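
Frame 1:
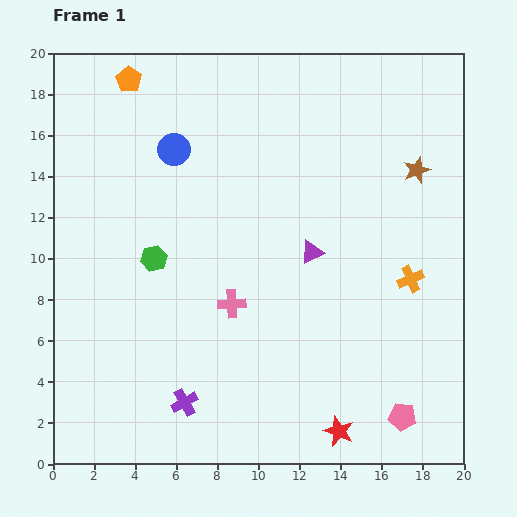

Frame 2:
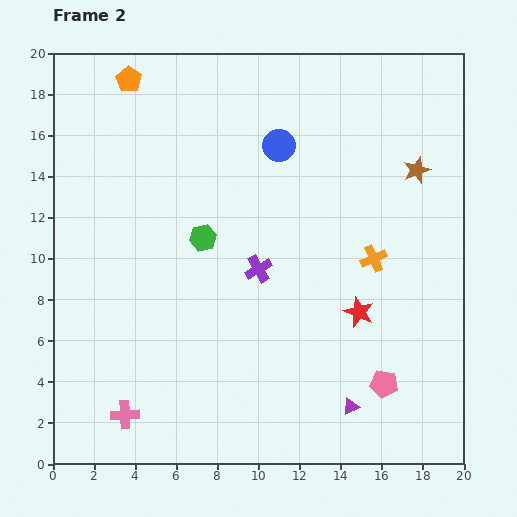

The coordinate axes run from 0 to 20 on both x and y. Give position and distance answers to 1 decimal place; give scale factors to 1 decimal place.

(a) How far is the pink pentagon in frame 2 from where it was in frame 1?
1.8

The pink pentagon moved from (17.0, 2.3) to (16.1, 3.9), a distance of √(0.9² + 1.6²) ≈ 1.8.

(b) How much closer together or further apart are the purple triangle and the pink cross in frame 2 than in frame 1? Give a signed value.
+6.4

Distance in frame 1: 4.6. Distance in frame 2: 11.0.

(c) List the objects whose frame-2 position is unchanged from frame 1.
the orange pentagon, the brown star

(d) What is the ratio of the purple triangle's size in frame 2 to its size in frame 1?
0.7×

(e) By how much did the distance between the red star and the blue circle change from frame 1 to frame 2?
-6.9

Distance in frame 1: 15.9. Distance in frame 2: 9.0.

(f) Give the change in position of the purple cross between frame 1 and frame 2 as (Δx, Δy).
(3.6, 6.5)

The purple cross was at (6.4, 3.0) in frame 1 and (10.0, 9.5) in frame 2.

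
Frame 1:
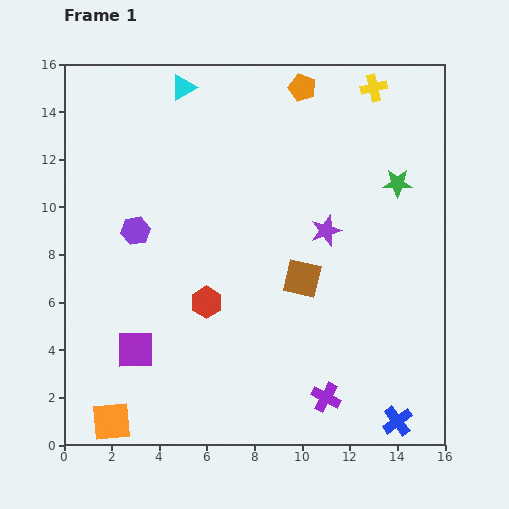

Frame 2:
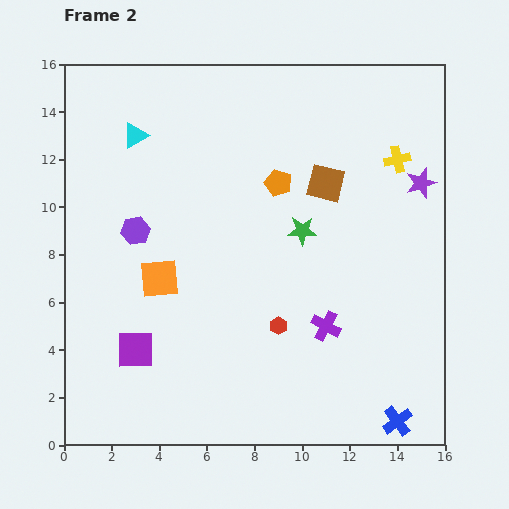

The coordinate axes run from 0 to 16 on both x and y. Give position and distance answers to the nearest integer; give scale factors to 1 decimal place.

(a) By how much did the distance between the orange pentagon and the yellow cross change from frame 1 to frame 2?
+2

Distance in frame 1: 3. Distance in frame 2: 5.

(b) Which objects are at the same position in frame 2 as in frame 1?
the purple hexagon, the blue cross, the purple square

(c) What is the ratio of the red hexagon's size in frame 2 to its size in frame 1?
0.6×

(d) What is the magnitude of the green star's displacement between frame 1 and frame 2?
4

The green star moved from (14, 11) to (10, 9), a distance of √(4² + 2²) ≈ 4.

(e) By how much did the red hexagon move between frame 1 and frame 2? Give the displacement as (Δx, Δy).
(3, -1)

The red hexagon was at (6, 6) in frame 1 and (9, 5) in frame 2.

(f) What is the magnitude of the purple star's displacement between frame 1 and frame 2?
4

The purple star moved from (11, 9) to (15, 11), a distance of √(4² + 2²) ≈ 4.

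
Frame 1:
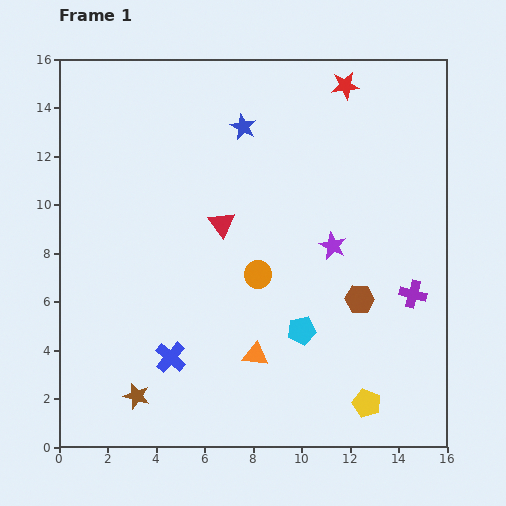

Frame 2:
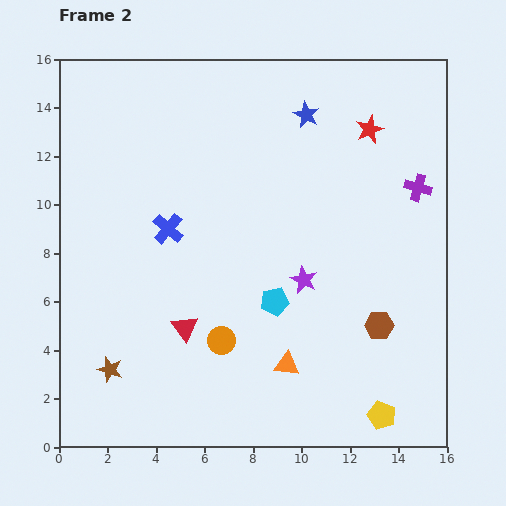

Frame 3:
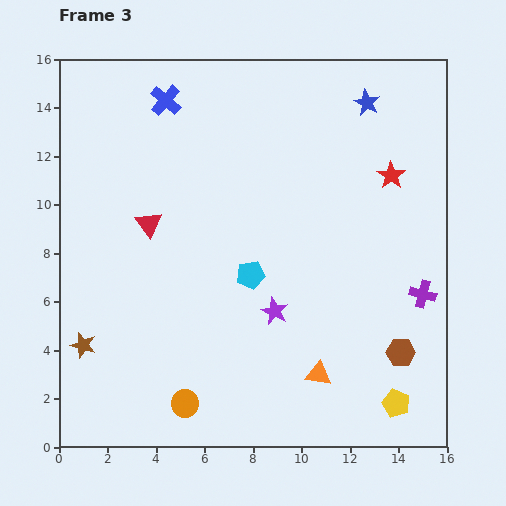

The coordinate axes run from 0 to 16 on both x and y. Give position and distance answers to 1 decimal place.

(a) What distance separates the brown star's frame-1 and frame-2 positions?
1.6

The brown star moved from (3.2, 2.1) to (2.1, 3.2), a distance of √(1.1² + 1.1²) ≈ 1.6.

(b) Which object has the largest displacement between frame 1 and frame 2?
the blue cross

(moved 5.3; next 4.6)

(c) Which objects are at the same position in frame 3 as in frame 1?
none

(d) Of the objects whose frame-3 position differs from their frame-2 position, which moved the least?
the yellow pentagon

(moved 0.8)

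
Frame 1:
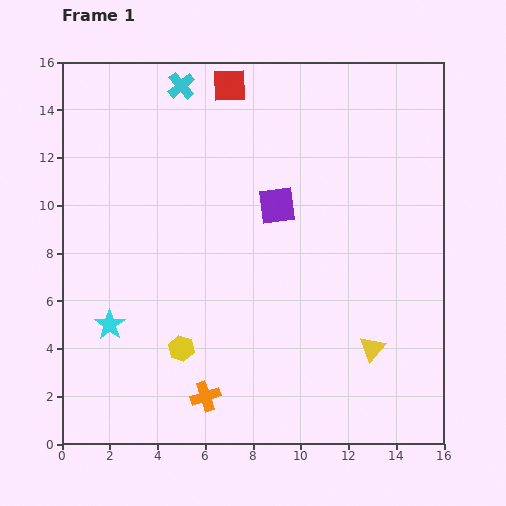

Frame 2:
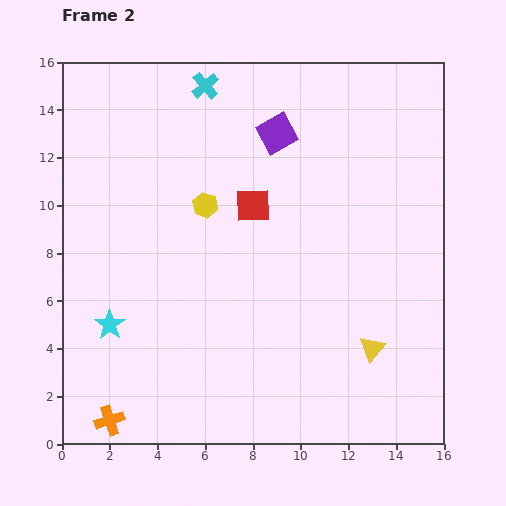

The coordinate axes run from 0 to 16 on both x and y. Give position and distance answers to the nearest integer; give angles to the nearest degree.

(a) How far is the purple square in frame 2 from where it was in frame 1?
3

The purple square moved from (9, 10) to (9, 13), a distance of √(0² + 3²) ≈ 3.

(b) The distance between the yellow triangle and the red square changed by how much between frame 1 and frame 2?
-5

Distance in frame 1: 13. Distance in frame 2: 8.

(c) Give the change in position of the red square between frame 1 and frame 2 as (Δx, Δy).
(1, -5)

The red square was at (7, 15) in frame 1 and (8, 10) in frame 2.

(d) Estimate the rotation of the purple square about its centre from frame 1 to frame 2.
22° counter-clockwise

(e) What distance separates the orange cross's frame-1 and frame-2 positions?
4

The orange cross moved from (6, 2) to (2, 1), a distance of √(4² + 1²) ≈ 4.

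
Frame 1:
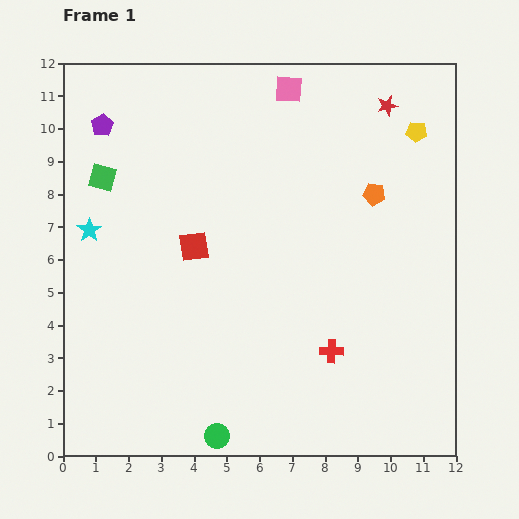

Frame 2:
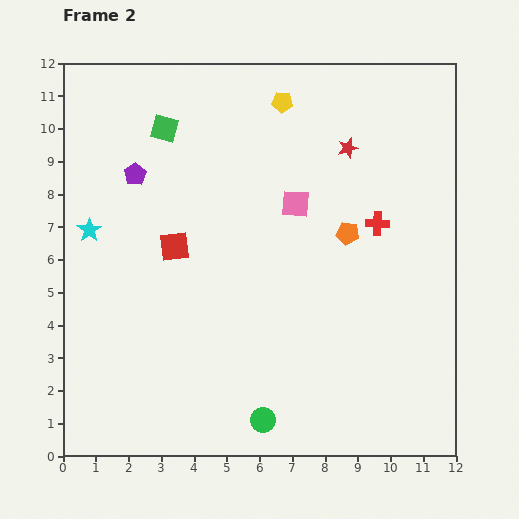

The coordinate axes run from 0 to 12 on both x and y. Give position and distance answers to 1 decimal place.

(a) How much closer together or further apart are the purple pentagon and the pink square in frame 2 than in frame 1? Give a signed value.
-0.8

Distance in frame 1: 5.8. Distance in frame 2: 5.0.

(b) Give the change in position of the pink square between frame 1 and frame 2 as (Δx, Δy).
(0.2, -3.5)

The pink square was at (6.9, 11.2) in frame 1 and (7.1, 7.7) in frame 2.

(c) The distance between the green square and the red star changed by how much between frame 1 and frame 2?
-3.4

Distance in frame 1: 9.0. Distance in frame 2: 5.6.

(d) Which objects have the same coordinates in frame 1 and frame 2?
the cyan star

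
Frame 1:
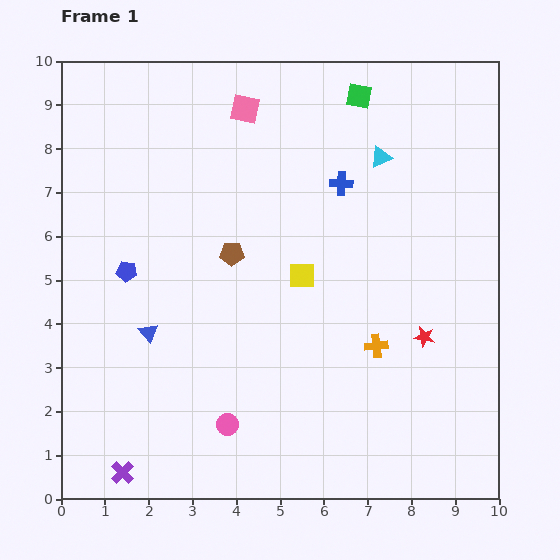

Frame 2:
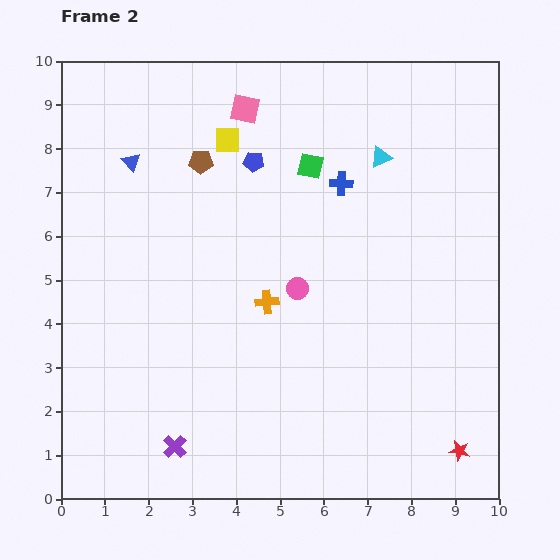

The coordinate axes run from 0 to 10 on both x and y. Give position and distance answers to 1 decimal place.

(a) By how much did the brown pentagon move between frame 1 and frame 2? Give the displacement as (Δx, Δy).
(-0.7, 2.1)

The brown pentagon was at (3.9, 5.6) in frame 1 and (3.2, 7.7) in frame 2.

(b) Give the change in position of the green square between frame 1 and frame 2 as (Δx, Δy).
(-1.1, -1.6)

The green square was at (6.8, 9.2) in frame 1 and (5.7, 7.6) in frame 2.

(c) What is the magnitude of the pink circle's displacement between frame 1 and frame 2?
3.5

The pink circle moved from (3.8, 1.7) to (5.4, 4.8), a distance of √(1.6² + 3.1²) ≈ 3.5.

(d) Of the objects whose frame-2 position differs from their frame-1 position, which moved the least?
the purple cross

(moved 1.3)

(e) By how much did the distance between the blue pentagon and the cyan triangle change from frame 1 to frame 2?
-3.5

Distance in frame 1: 6.4. Distance in frame 2: 2.9.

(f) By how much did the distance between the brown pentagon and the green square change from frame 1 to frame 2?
-2.1

Distance in frame 1: 4.6. Distance in frame 2: 2.5.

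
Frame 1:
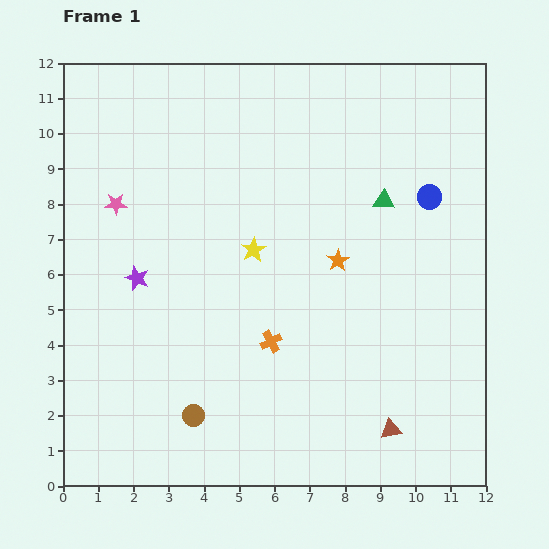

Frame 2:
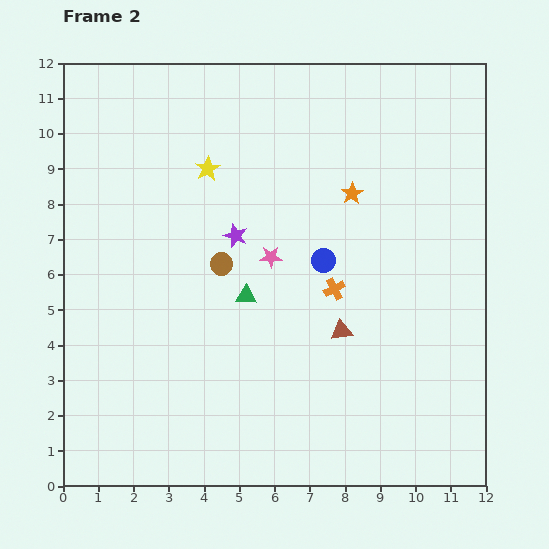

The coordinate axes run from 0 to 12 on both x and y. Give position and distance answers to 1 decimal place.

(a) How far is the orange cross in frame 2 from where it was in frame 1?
2.3

The orange cross moved from (5.9, 4.1) to (7.7, 5.6), a distance of √(1.8² + 1.5²) ≈ 2.3.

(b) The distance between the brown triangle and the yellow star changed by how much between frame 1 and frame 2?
-0.4

Distance in frame 1: 6.4. Distance in frame 2: 6.0.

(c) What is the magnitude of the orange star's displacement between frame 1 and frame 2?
1.9

The orange star moved from (7.8, 6.4) to (8.2, 8.3), a distance of √(0.4² + 1.9²) ≈ 1.9.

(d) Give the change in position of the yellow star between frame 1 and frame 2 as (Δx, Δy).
(-1.3, 2.3)

The yellow star was at (5.4, 6.7) in frame 1 and (4.1, 9.0) in frame 2.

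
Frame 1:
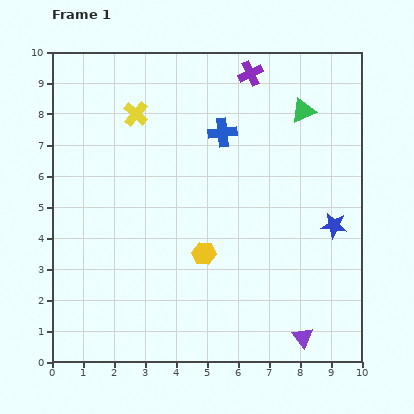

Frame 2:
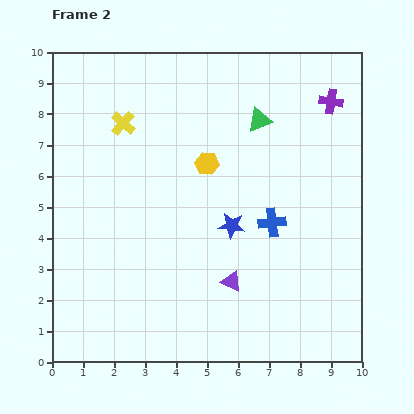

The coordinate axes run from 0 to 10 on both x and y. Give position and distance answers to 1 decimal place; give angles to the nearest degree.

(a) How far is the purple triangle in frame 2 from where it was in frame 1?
2.9

The purple triangle moved from (8.1, 0.8) to (5.8, 2.6), a distance of √(2.3² + 1.8²) ≈ 2.9.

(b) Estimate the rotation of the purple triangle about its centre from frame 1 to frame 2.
29° counter-clockwise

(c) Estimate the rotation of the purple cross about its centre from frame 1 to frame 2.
34° clockwise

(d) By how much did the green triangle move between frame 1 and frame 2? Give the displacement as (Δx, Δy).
(-1.4, -0.3)

The green triangle was at (8.1, 8.1) in frame 1 and (6.7, 7.8) in frame 2.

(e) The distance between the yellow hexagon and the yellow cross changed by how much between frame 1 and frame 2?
-2.0

Distance in frame 1: 5.0. Distance in frame 2: 3.0.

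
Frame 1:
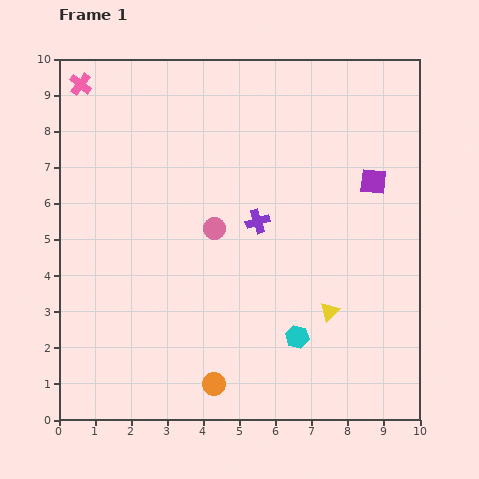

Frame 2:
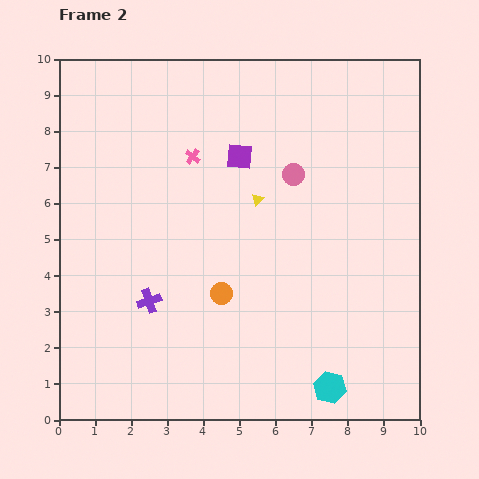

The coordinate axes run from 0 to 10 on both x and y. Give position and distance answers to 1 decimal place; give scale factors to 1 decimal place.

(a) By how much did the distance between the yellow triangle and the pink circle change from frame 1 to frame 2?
-2.7

Distance in frame 1: 3.9. Distance in frame 2: 1.2.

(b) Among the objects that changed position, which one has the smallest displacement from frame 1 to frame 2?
the cyan hexagon

(moved 1.7)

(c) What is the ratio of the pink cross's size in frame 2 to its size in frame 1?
0.7×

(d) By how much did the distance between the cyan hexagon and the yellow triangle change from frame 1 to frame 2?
+4.5

Distance in frame 1: 1.1. Distance in frame 2: 5.6.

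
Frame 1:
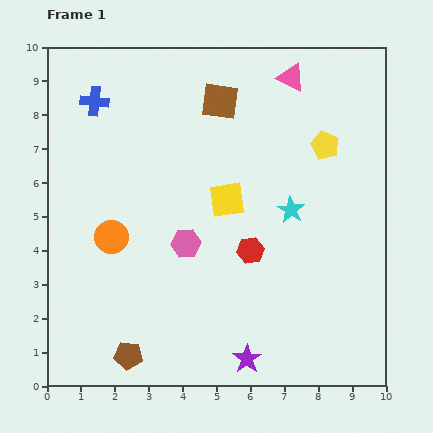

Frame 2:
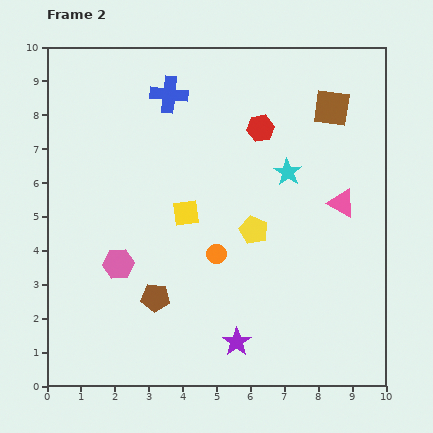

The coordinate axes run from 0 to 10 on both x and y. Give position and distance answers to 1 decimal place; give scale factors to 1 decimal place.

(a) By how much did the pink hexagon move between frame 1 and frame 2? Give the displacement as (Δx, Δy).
(-2.0, -0.6)

The pink hexagon was at (4.1, 4.2) in frame 1 and (2.1, 3.6) in frame 2.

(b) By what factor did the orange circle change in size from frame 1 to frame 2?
0.6×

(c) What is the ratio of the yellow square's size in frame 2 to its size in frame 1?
0.7×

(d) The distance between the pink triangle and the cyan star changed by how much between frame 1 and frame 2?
-2.1

Distance in frame 1: 3.9. Distance in frame 2: 1.8.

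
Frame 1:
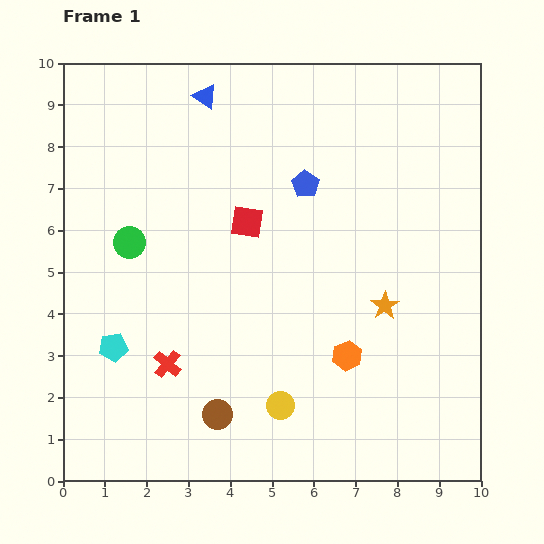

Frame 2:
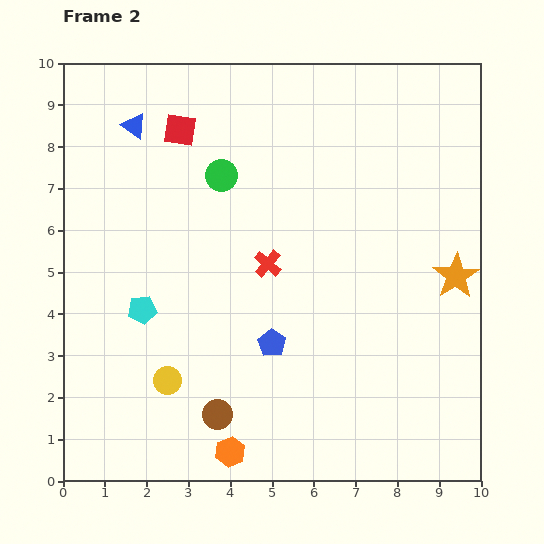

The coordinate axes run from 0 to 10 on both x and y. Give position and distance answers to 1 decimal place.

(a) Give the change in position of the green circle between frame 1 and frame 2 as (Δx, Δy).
(2.2, 1.6)

The green circle was at (1.6, 5.7) in frame 1 and (3.8, 7.3) in frame 2.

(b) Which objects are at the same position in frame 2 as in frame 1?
the brown circle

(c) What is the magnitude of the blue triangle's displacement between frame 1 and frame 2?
1.8

The blue triangle moved from (3.4, 9.2) to (1.7, 8.5), a distance of √(1.7² + 0.7²) ≈ 1.8.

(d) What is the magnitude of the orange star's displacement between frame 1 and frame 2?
1.8

The orange star moved from (7.7, 4.2) to (9.4, 4.9), a distance of √(1.7² + 0.7²) ≈ 1.8.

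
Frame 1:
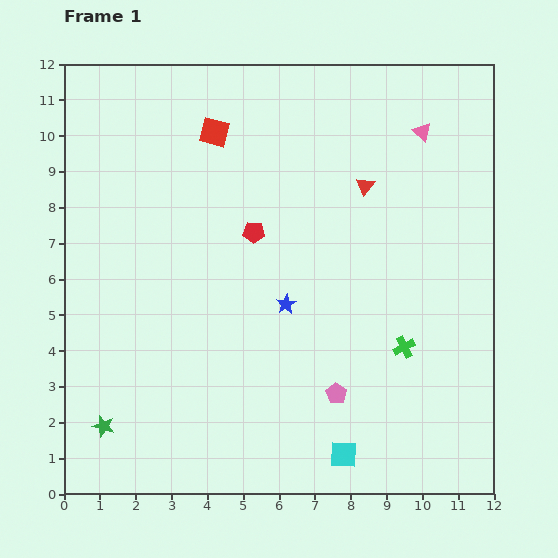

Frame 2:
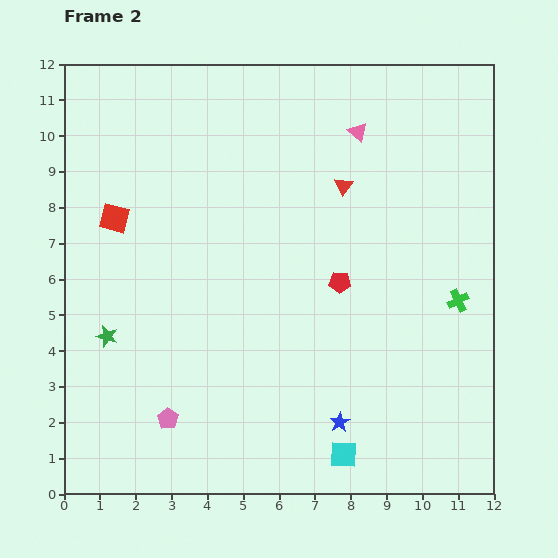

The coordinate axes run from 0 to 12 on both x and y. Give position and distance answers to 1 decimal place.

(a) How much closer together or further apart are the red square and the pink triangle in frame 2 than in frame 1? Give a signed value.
+1.4

Distance in frame 1: 5.8. Distance in frame 2: 7.2.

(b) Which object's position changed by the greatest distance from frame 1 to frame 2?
the pink pentagon

(moved 4.8; next 3.7)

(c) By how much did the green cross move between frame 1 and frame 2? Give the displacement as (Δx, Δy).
(1.5, 1.3)

The green cross was at (9.5, 4.1) in frame 1 and (11.0, 5.4) in frame 2.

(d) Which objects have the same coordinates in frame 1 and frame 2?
the cyan square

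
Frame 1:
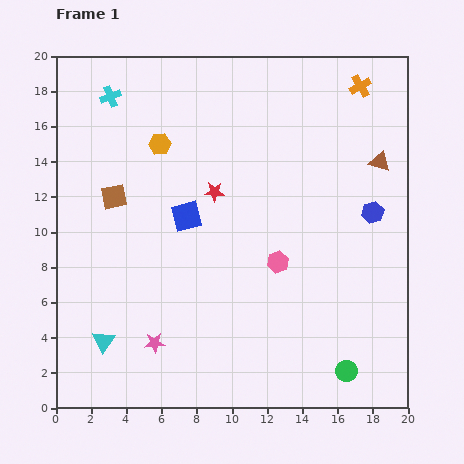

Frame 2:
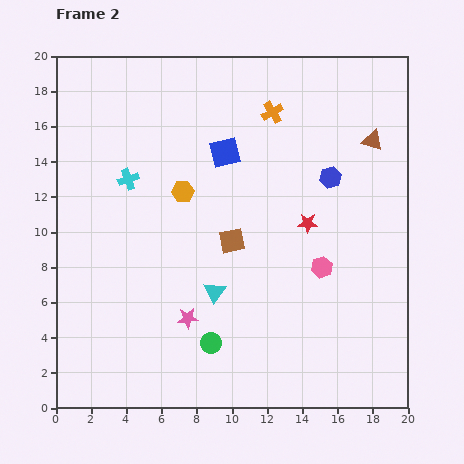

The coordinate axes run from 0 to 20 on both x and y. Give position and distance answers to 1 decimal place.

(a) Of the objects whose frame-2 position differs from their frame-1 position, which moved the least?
the brown triangle

(moved 1.3)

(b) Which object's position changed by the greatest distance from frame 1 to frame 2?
the green circle

(moved 7.9; next 7.2)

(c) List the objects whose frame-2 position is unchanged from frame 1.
none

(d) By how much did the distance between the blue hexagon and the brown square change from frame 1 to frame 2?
-8.0

Distance in frame 1: 14.7. Distance in frame 2: 6.7.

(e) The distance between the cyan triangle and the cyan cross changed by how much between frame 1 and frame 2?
-5.8

Distance in frame 1: 13.9. Distance in frame 2: 8.1.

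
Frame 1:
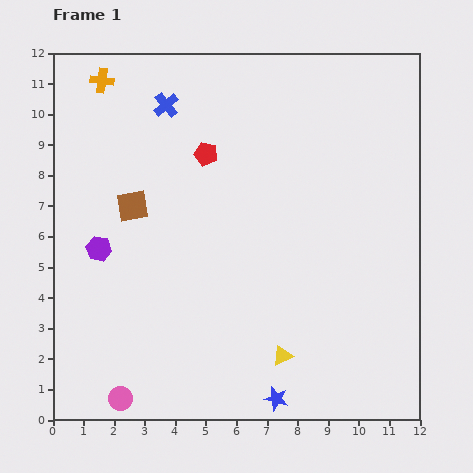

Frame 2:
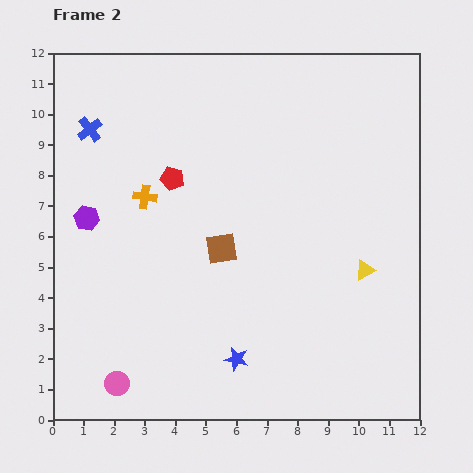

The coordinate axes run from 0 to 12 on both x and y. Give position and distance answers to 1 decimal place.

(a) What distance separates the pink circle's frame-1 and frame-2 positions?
0.5

The pink circle moved from (2.2, 0.7) to (2.1, 1.2), a distance of √(0.1² + 0.5²) ≈ 0.5.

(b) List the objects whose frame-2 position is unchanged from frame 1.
none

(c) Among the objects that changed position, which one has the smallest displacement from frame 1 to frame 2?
the pink circle

(moved 0.5)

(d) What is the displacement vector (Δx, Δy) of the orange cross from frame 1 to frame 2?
(1.4, -3.8)

The orange cross was at (1.6, 11.1) in frame 1 and (3.0, 7.3) in frame 2.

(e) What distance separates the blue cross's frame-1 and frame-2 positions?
2.6

The blue cross moved from (3.7, 10.3) to (1.2, 9.5), a distance of √(2.5² + 0.8²) ≈ 2.6.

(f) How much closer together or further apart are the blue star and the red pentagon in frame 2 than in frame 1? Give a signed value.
-2.0

Distance in frame 1: 8.3. Distance in frame 2: 6.3.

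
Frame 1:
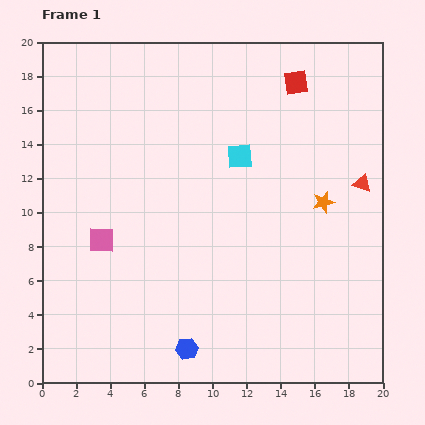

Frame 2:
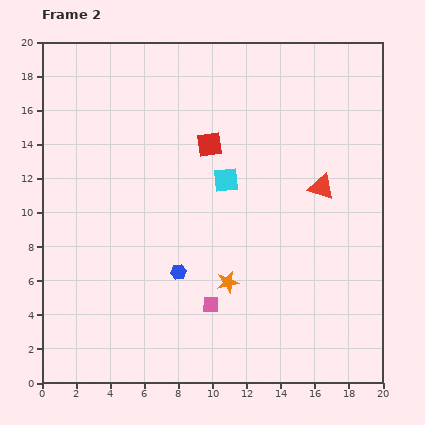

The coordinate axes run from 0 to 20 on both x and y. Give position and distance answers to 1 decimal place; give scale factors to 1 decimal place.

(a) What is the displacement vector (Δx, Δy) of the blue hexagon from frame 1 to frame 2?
(-0.5, 4.5)

The blue hexagon was at (8.5, 2.0) in frame 1 and (8.0, 6.5) in frame 2.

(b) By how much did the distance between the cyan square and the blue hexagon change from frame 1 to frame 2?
-5.6

Distance in frame 1: 11.7. Distance in frame 2: 6.1.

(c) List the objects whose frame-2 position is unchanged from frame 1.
none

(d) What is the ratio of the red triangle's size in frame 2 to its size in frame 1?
1.4×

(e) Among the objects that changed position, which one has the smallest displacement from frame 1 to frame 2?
the cyan square

(moved 1.6)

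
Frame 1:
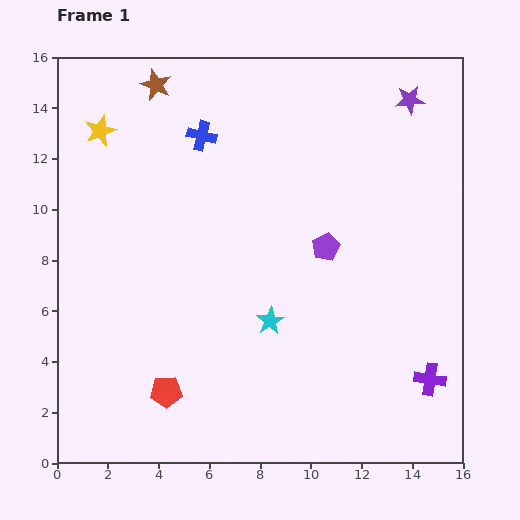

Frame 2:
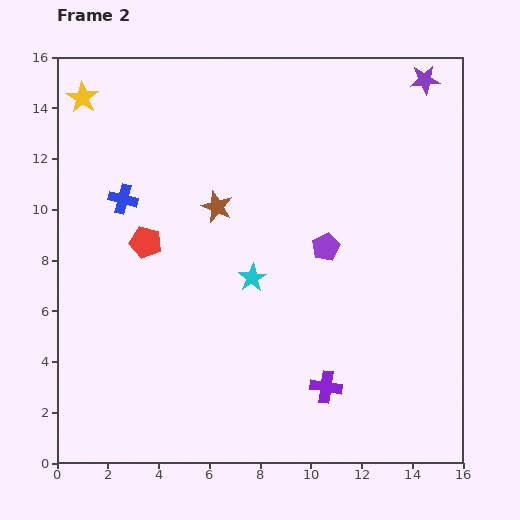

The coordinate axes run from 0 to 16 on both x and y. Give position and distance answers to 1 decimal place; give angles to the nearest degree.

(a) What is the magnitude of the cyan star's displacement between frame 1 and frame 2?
1.8

The cyan star moved from (8.4, 5.6) to (7.7, 7.3), a distance of √(0.7² + 1.7²) ≈ 1.8.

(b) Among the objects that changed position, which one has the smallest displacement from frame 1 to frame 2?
the purple star

(moved 1.0)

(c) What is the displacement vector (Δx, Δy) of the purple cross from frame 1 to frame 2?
(-4.1, -0.3)

The purple cross was at (14.7, 3.3) in frame 1 and (10.6, 3.0) in frame 2.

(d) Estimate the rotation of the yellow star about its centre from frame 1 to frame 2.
17° counter-clockwise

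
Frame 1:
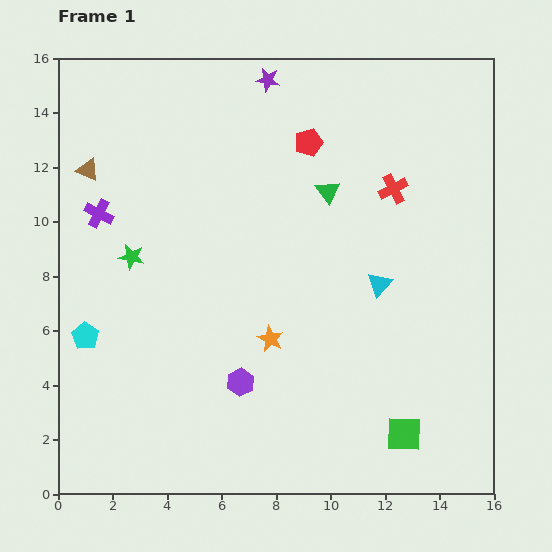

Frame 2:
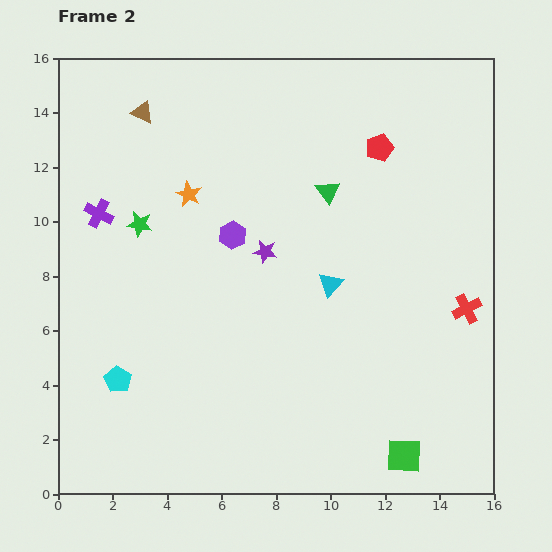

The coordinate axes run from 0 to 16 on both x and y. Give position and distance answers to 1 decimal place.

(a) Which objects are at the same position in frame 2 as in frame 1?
the purple cross, the green triangle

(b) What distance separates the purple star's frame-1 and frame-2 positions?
6.3

The purple star moved from (7.7, 15.2) to (7.6, 8.9), a distance of √(0.1² + 6.3²) ≈ 6.3.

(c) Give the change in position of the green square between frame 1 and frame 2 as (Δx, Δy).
(0.0, -0.8)

The green square was at (12.7, 2.2) in frame 1 and (12.7, 1.4) in frame 2.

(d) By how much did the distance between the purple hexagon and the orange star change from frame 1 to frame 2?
+0.3

Distance in frame 1: 1.9. Distance in frame 2: 2.2.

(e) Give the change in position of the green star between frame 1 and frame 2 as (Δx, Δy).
(0.3, 1.2)

The green star was at (2.7, 8.7) in frame 1 and (3.0, 9.9) in frame 2.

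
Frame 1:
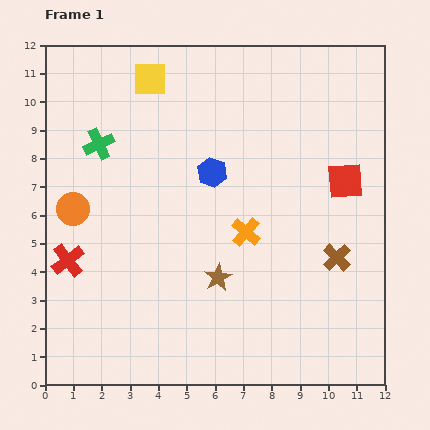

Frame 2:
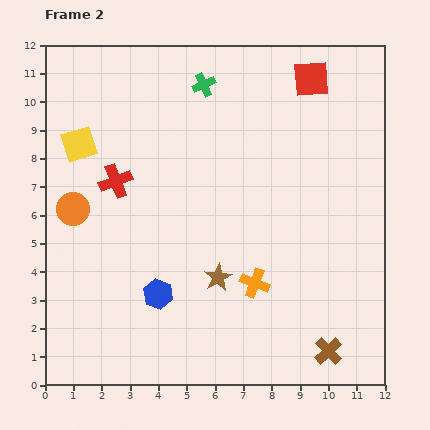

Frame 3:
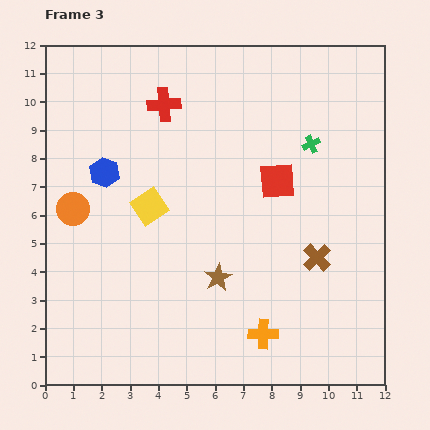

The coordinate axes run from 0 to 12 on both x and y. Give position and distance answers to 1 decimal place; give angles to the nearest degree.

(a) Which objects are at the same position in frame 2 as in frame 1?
the orange circle, the brown star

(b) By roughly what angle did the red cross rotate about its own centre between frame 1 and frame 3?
34° clockwise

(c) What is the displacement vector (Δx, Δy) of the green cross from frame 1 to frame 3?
(7.5, 0.0)

The green cross was at (1.9, 8.5) in frame 1 and (9.4, 8.5) in frame 3.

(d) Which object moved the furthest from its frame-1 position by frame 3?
the green cross

(moved 7.5; next 6.5)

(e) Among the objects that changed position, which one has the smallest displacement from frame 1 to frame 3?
the brown cross

(moved 0.7)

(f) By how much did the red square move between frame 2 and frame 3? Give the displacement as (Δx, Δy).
(-1.2, -3.6)

The red square was at (9.4, 10.8) in frame 2 and (8.2, 7.2) in frame 3.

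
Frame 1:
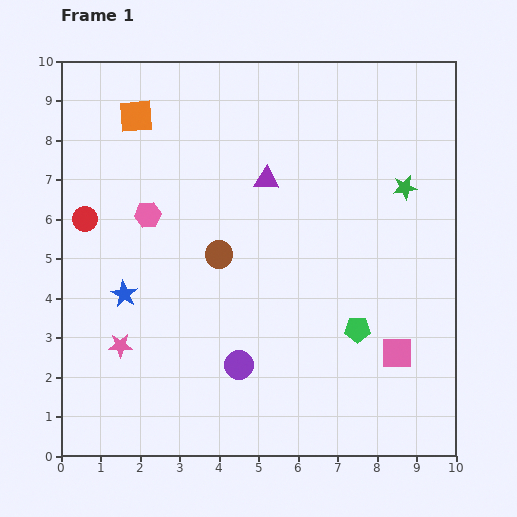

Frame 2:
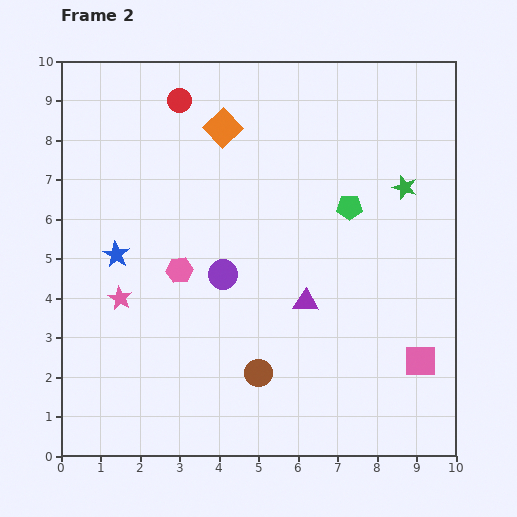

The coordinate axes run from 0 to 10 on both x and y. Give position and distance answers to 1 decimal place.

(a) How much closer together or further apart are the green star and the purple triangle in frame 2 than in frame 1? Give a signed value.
+0.3

Distance in frame 1: 3.5. Distance in frame 2: 3.8.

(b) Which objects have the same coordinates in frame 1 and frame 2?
the green star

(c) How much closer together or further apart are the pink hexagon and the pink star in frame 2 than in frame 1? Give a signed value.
-1.7

Distance in frame 1: 3.4. Distance in frame 2: 1.7.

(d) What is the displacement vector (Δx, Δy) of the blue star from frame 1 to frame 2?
(-0.2, 1.0)

The blue star was at (1.6, 4.1) in frame 1 and (1.4, 5.1) in frame 2.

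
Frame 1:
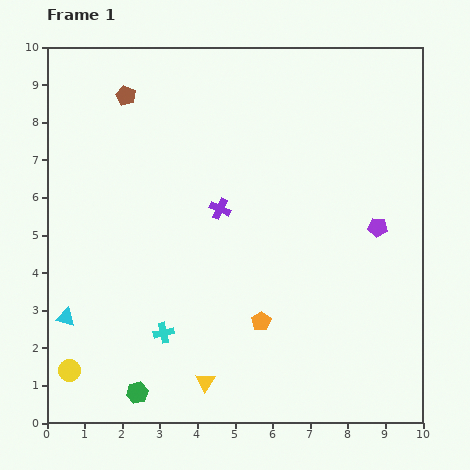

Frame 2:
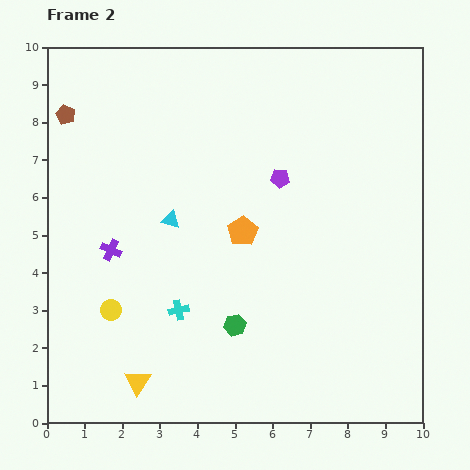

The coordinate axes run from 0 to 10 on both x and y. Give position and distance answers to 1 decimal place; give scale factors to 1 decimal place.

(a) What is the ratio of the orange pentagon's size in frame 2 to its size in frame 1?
1.6×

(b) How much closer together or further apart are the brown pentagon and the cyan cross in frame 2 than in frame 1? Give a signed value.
-0.4

Distance in frame 1: 6.4. Distance in frame 2: 6.0.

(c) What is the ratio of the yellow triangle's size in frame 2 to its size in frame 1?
1.4×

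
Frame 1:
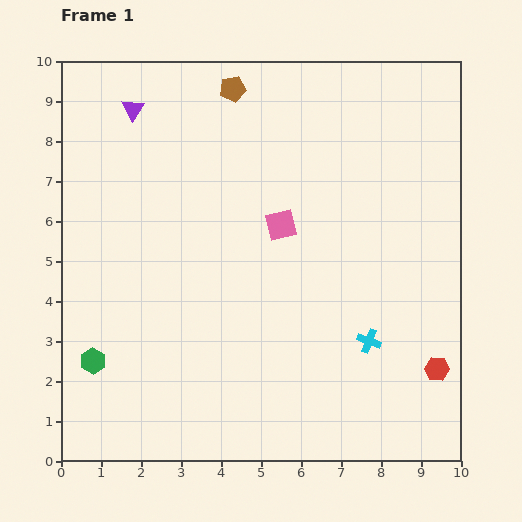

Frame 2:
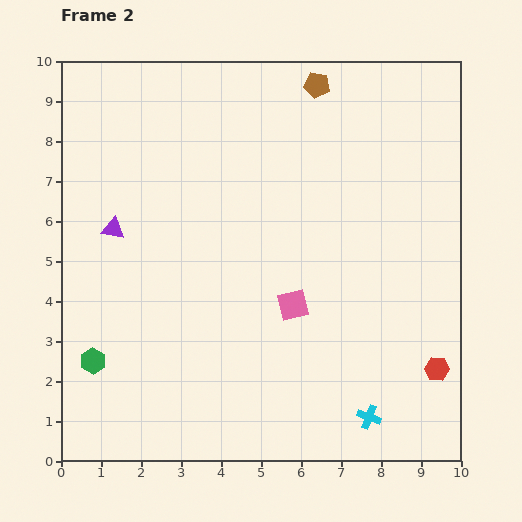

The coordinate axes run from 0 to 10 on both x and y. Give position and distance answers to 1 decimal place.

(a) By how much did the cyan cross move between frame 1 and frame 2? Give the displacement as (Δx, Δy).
(0.0, -1.9)

The cyan cross was at (7.7, 3.0) in frame 1 and (7.7, 1.1) in frame 2.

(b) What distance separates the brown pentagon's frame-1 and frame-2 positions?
2.1

The brown pentagon moved from (4.3, 9.3) to (6.4, 9.4), a distance of √(2.1² + 0.1²) ≈ 2.1.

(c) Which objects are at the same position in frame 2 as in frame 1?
the green hexagon, the red hexagon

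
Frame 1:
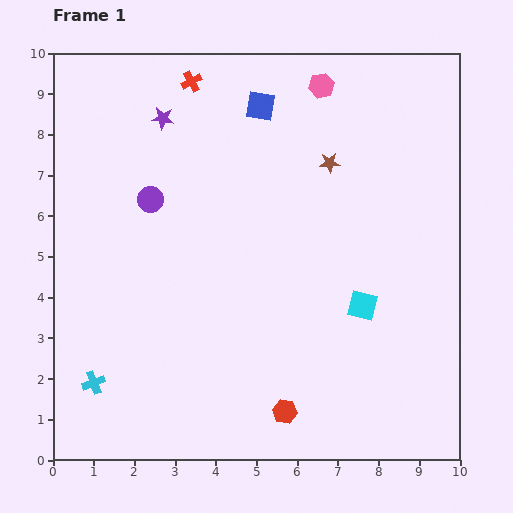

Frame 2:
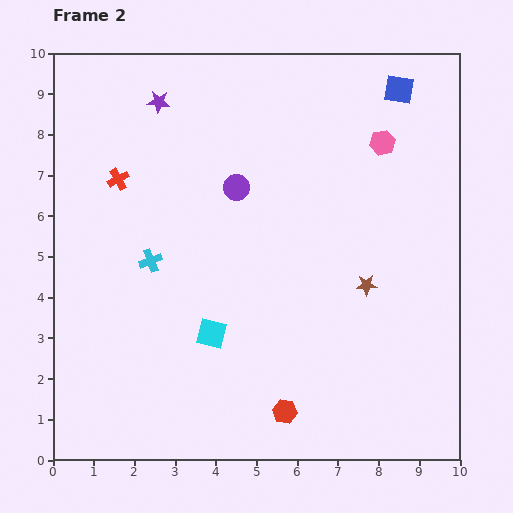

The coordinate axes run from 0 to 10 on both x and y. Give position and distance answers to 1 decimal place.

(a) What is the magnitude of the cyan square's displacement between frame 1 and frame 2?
3.8

The cyan square moved from (7.6, 3.8) to (3.9, 3.1), a distance of √(3.7² + 0.7²) ≈ 3.8.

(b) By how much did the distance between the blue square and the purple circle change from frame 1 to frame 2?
+1.2

Distance in frame 1: 3.5. Distance in frame 2: 4.7.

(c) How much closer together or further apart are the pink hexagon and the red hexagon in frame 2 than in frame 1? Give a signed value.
-1.1

Distance in frame 1: 8.1. Distance in frame 2: 7.0.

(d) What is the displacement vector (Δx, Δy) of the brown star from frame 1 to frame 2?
(0.9, -3.0)

The brown star was at (6.8, 7.3) in frame 1 and (7.7, 4.3) in frame 2.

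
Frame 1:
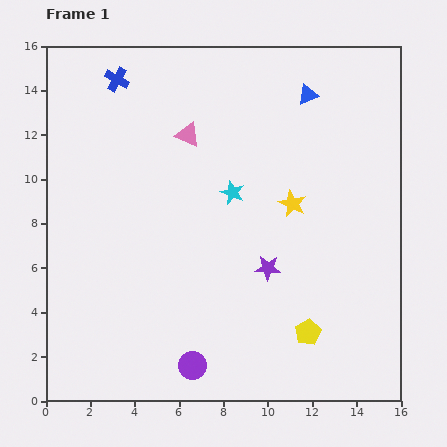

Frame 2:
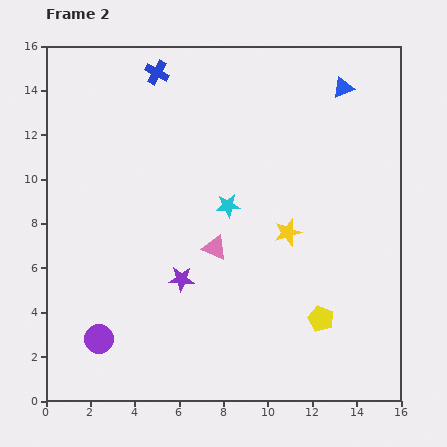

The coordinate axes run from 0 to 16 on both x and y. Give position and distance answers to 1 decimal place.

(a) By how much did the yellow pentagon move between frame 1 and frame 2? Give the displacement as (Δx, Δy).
(0.6, 0.6)

The yellow pentagon was at (11.8, 3.1) in frame 1 and (12.4, 3.7) in frame 2.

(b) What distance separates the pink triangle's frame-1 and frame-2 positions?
5.2

The pink triangle moved from (6.4, 12.0) to (7.6, 6.9), a distance of √(1.2² + 5.1²) ≈ 5.2.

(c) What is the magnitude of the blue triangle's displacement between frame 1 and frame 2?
1.6

The blue triangle moved from (11.8, 13.8) to (13.4, 14.1), a distance of √(1.6² + 0.3²) ≈ 1.6.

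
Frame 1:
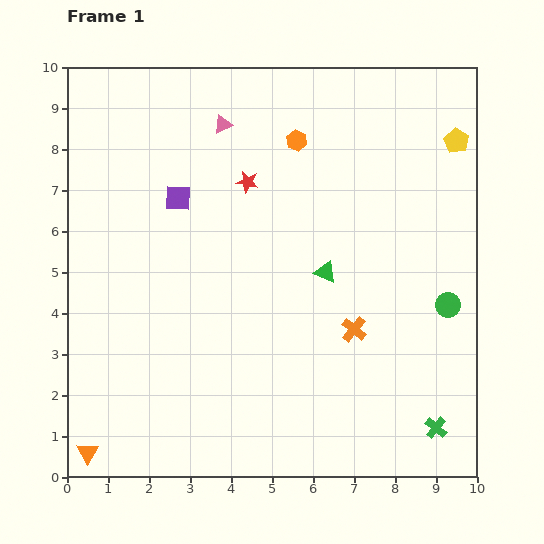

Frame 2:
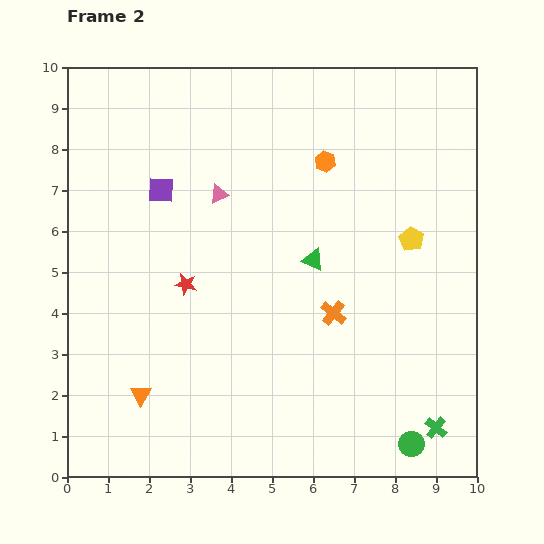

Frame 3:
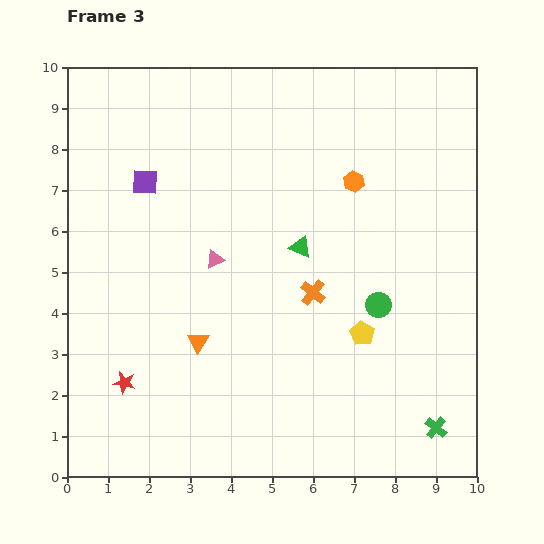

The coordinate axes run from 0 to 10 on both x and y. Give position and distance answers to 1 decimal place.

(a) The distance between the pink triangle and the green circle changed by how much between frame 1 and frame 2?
+0.7

Distance in frame 1: 7.0. Distance in frame 2: 7.7.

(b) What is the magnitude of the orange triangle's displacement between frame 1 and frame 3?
3.8

The orange triangle moved from (0.5, 0.6) to (3.2, 3.3), a distance of √(2.7² + 2.7²) ≈ 3.8.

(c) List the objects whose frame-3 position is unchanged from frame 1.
the green cross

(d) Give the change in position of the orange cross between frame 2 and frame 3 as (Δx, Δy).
(-0.5, 0.5)

The orange cross was at (6.5, 4.0) in frame 2 and (6.0, 4.5) in frame 3.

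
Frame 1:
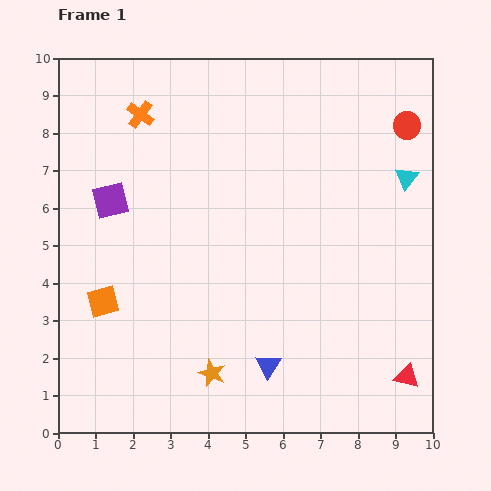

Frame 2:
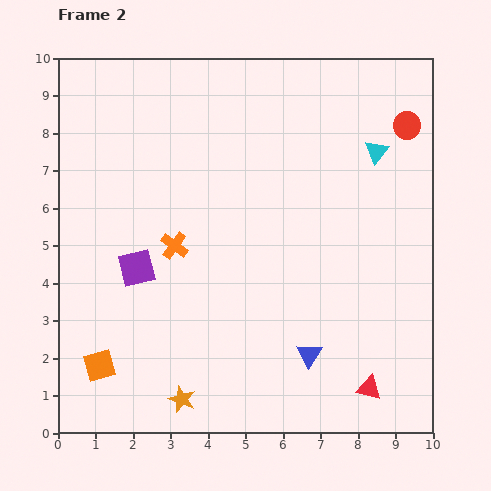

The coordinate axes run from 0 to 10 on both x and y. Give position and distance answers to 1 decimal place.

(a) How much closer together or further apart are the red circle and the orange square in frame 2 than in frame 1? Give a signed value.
+1.0

Distance in frame 1: 9.4. Distance in frame 2: 10.4.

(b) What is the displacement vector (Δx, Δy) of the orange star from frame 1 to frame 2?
(-0.8, -0.7)

The orange star was at (4.1, 1.6) in frame 1 and (3.3, 0.9) in frame 2.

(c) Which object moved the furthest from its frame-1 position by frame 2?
the orange cross

(moved 3.6; next 1.9)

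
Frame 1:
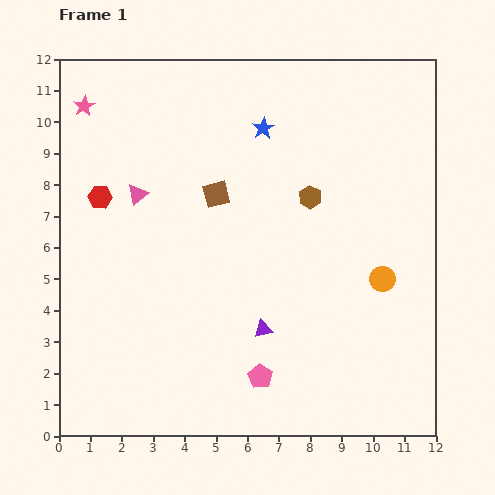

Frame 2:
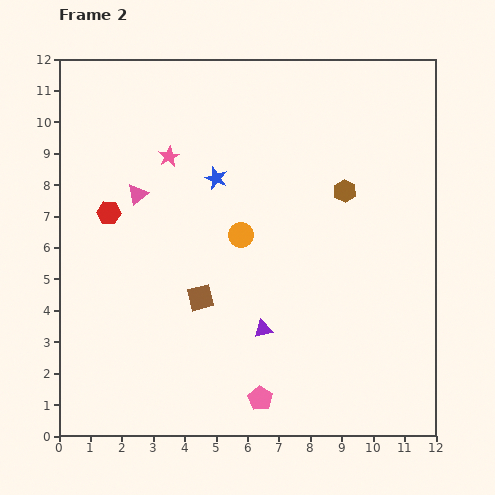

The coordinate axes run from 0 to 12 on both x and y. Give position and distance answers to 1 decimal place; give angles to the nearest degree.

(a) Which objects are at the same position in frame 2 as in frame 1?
the purple triangle, the pink triangle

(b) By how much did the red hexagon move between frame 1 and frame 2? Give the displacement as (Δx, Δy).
(0.3, -0.5)

The red hexagon was at (1.3, 7.6) in frame 1 and (1.6, 7.1) in frame 2.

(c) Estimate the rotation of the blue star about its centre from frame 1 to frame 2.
21° counter-clockwise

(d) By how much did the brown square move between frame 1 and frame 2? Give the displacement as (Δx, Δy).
(-0.5, -3.3)

The brown square was at (5.0, 7.7) in frame 1 and (4.5, 4.4) in frame 2.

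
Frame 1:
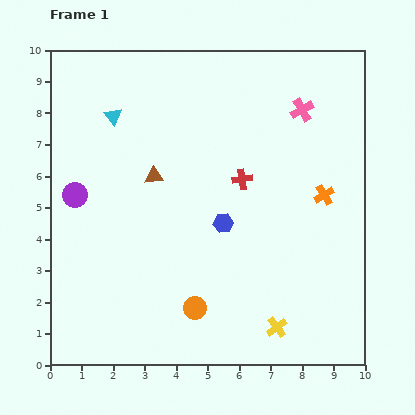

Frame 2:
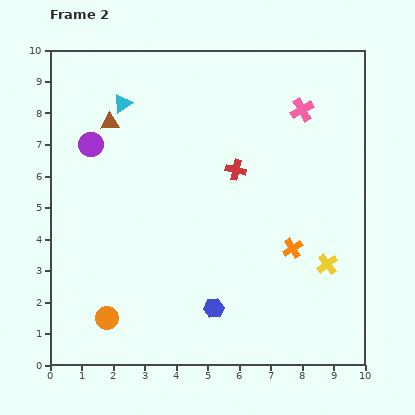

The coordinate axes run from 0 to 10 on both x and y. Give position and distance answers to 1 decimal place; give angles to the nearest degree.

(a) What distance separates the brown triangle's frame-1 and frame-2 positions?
2.2

The brown triangle moved from (3.3, 6.0) to (1.9, 7.7), a distance of √(1.4² + 1.7²) ≈ 2.2.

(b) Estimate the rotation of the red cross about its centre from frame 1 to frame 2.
22° clockwise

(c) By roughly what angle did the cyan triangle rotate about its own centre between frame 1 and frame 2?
34° clockwise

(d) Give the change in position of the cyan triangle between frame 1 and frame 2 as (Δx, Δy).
(0.3, 0.4)

The cyan triangle was at (2.0, 7.9) in frame 1 and (2.3, 8.3) in frame 2.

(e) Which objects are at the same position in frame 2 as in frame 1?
the pink cross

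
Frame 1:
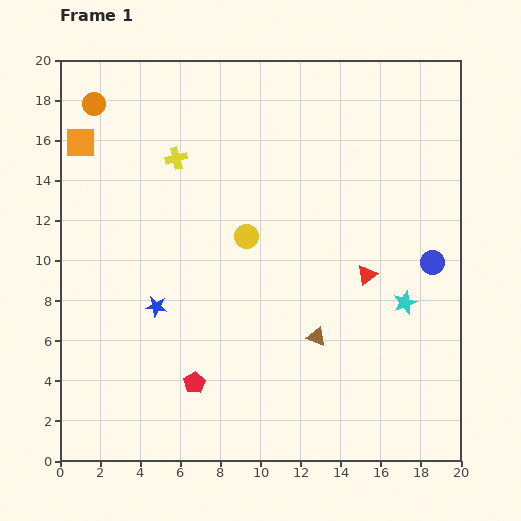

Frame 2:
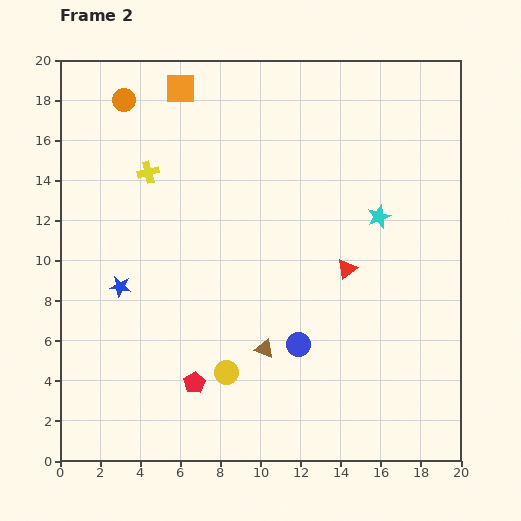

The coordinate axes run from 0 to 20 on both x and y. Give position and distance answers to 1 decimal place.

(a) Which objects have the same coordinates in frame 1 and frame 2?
the red pentagon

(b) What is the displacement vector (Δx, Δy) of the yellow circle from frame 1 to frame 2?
(-1.0, -6.8)

The yellow circle was at (9.3, 11.2) in frame 1 and (8.3, 4.4) in frame 2.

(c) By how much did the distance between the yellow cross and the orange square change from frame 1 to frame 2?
-0.4

Distance in frame 1: 4.9. Distance in frame 2: 4.5.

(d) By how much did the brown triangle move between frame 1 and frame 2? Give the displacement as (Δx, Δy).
(-2.6, -0.6)

The brown triangle was at (12.8, 6.2) in frame 1 and (10.2, 5.6) in frame 2.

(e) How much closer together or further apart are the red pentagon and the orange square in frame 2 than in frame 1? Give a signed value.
+1.4

Distance in frame 1: 13.3. Distance in frame 2: 14.7.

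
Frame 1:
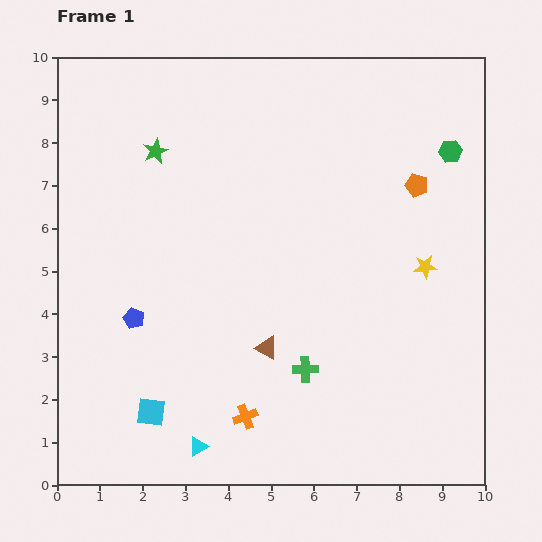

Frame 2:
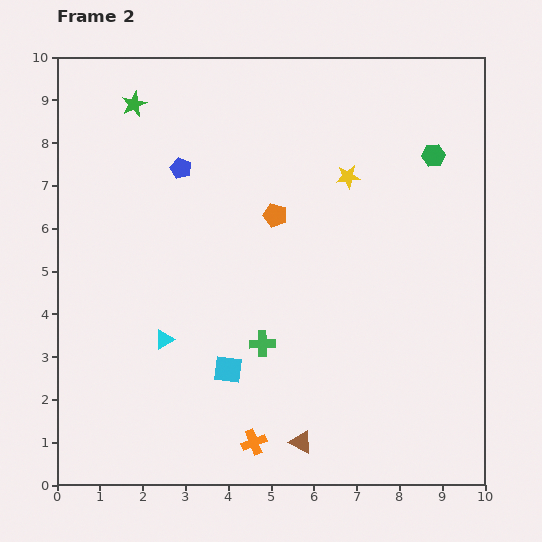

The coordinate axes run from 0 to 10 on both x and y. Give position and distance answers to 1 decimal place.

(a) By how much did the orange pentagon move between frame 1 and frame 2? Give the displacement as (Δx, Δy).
(-3.3, -0.7)

The orange pentagon was at (8.4, 7.0) in frame 1 and (5.1, 6.3) in frame 2.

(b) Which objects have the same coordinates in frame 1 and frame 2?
none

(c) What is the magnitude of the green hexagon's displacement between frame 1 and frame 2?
0.4

The green hexagon moved from (9.2, 7.8) to (8.8, 7.7), a distance of √(0.4² + 0.1²) ≈ 0.4.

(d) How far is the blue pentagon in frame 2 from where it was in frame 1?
3.7

The blue pentagon moved from (1.8, 3.9) to (2.9, 7.4), a distance of √(1.1² + 3.5²) ≈ 3.7.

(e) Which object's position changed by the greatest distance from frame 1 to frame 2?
the blue pentagon

(moved 3.7; next 3.4)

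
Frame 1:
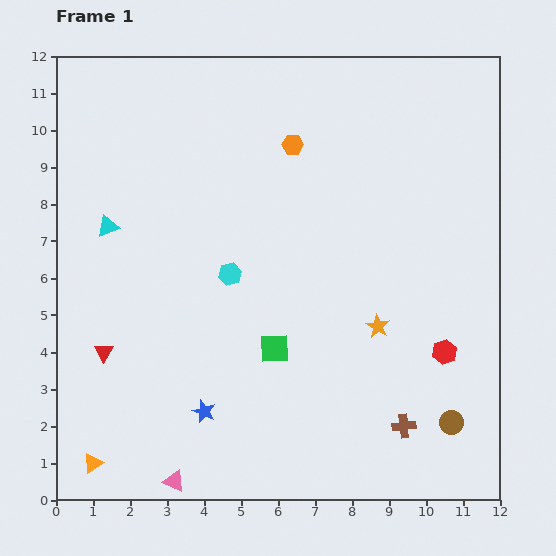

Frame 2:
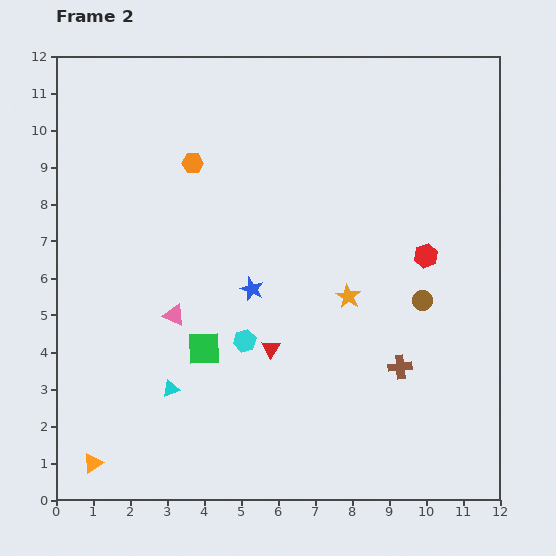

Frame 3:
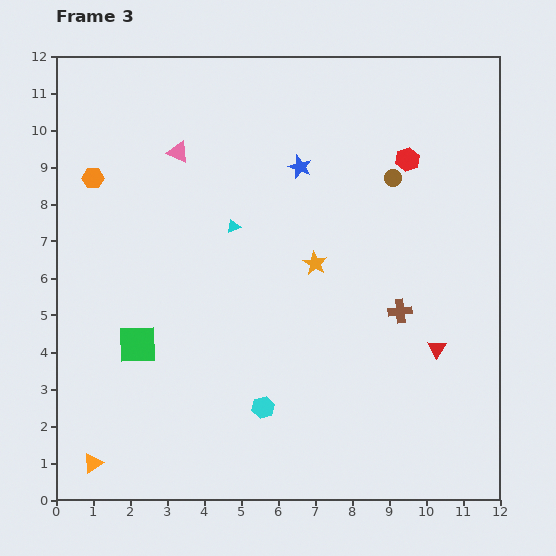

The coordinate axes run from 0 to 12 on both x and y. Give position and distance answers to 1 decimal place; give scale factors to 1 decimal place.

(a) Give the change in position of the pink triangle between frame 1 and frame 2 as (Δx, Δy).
(0.0, 4.5)

The pink triangle was at (3.2, 0.5) in frame 1 and (3.2, 5.0) in frame 2.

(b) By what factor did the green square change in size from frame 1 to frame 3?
1.4×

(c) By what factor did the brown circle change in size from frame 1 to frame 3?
0.7×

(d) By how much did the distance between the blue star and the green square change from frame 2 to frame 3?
+4.4

Distance in frame 2: 2.1. Distance in frame 3: 6.5.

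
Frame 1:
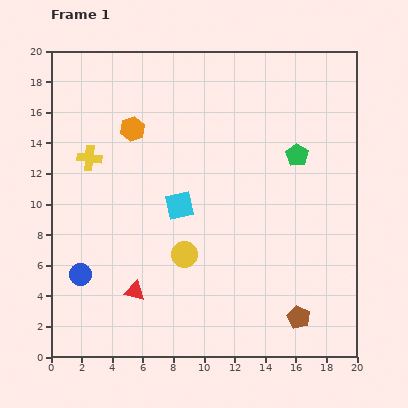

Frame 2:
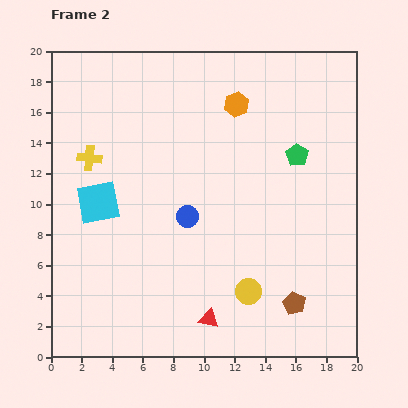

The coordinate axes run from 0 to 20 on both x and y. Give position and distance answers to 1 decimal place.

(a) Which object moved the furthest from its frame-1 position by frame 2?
the blue circle

(moved 8.0; next 7.0)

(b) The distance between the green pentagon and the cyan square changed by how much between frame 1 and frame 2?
+5.0

Distance in frame 1: 8.4. Distance in frame 2: 13.4.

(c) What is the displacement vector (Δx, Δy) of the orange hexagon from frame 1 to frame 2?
(6.8, 1.6)

The orange hexagon was at (5.3, 14.9) in frame 1 and (12.1, 16.5) in frame 2.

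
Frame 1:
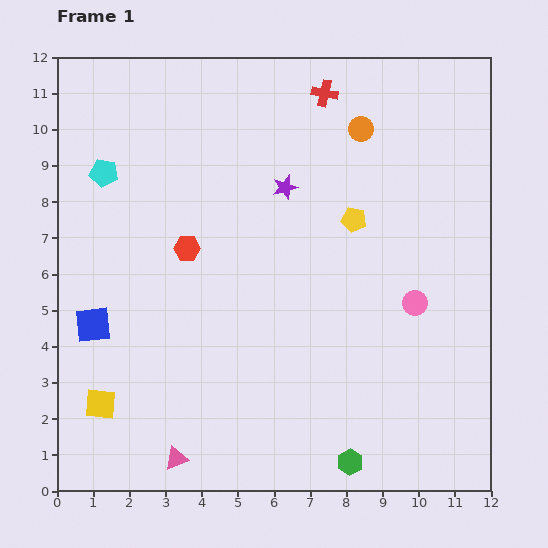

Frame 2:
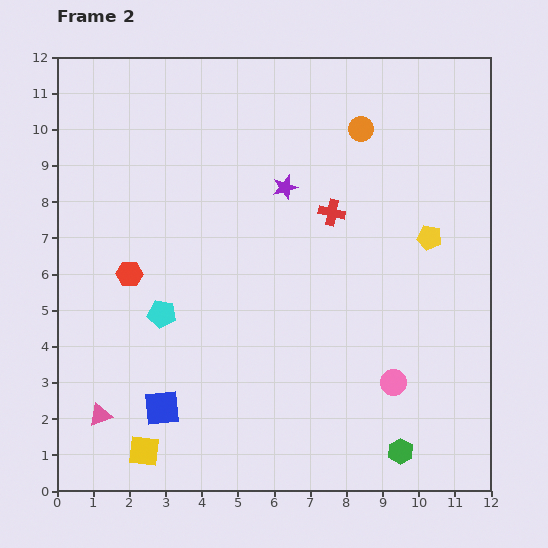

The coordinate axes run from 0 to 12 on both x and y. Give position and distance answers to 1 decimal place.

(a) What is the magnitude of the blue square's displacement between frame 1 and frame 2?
3.0

The blue square moved from (1.0, 4.6) to (2.9, 2.3), a distance of √(1.9² + 2.3²) ≈ 3.0.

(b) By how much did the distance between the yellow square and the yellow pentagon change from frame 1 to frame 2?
+1.2

Distance in frame 1: 8.7. Distance in frame 2: 9.9.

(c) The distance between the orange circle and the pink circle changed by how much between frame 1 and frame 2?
+2.1

Distance in frame 1: 5.0. Distance in frame 2: 7.1.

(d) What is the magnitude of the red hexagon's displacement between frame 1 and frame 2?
1.7

The red hexagon moved from (3.6, 6.7) to (2.0, 6.0), a distance of √(1.6² + 0.7²) ≈ 1.7.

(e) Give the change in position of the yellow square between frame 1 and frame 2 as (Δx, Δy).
(1.2, -1.3)

The yellow square was at (1.2, 2.4) in frame 1 and (2.4, 1.1) in frame 2.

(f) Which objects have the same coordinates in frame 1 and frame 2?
the purple star, the orange circle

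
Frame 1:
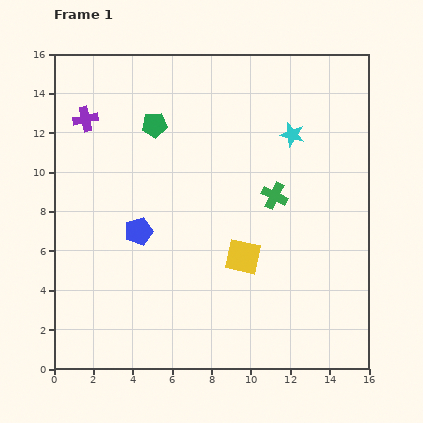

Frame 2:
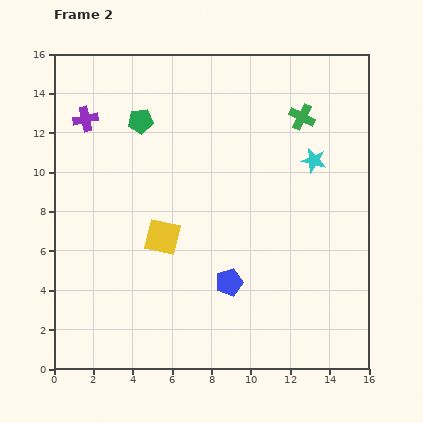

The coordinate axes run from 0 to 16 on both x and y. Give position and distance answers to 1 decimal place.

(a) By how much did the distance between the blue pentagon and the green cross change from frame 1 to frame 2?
+2.1

Distance in frame 1: 7.1. Distance in frame 2: 9.2.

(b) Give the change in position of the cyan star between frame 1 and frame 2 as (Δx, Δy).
(1.1, -1.3)

The cyan star was at (12.1, 11.9) in frame 1 and (13.2, 10.6) in frame 2.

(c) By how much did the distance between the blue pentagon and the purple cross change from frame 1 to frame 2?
+4.8

Distance in frame 1: 6.3. Distance in frame 2: 11.1.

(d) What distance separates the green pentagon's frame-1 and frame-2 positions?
0.7

The green pentagon moved from (5.1, 12.4) to (4.4, 12.6), a distance of √(0.7² + 0.2²) ≈ 0.7.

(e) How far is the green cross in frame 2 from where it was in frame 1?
4.2

The green cross moved from (11.2, 8.8) to (12.6, 12.8), a distance of √(1.4² + 4.0²) ≈ 4.2.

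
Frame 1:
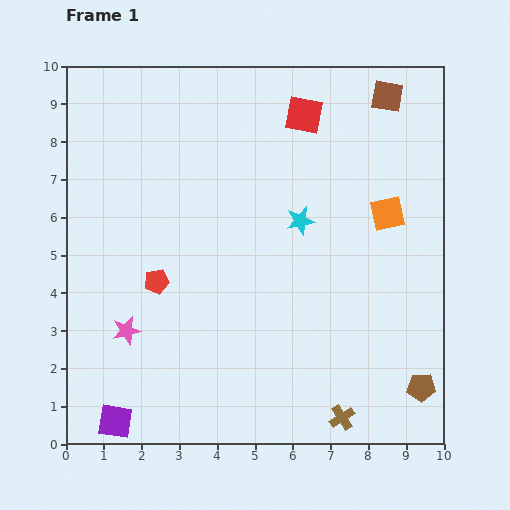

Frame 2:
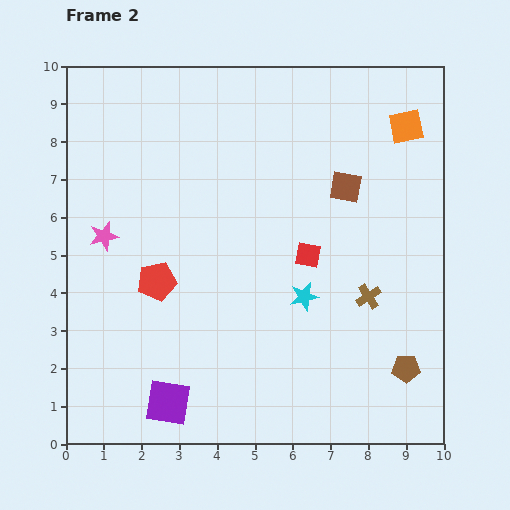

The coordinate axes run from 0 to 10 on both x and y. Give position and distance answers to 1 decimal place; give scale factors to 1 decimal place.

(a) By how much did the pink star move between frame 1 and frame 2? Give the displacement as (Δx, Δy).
(-0.6, 2.5)

The pink star was at (1.6, 3.0) in frame 1 and (1.0, 5.5) in frame 2.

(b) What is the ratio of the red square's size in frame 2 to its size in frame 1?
0.7×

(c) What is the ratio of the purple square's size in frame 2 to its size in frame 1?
1.3×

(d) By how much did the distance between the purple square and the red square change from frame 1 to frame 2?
-4.1

Distance in frame 1: 9.5. Distance in frame 2: 5.4.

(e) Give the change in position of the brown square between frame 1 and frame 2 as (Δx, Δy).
(-1.1, -2.4)

The brown square was at (8.5, 9.2) in frame 1 and (7.4, 6.8) in frame 2.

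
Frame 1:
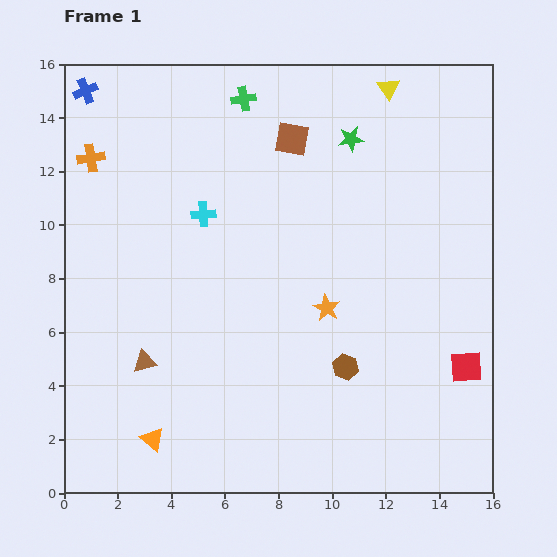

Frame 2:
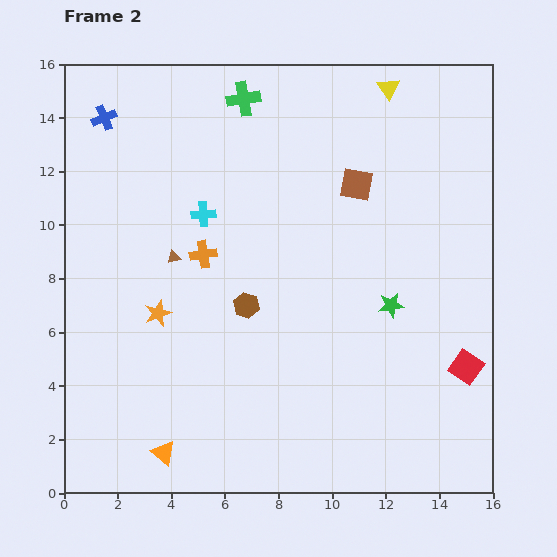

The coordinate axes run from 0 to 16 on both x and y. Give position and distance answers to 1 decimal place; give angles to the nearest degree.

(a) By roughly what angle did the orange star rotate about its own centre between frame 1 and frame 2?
22° clockwise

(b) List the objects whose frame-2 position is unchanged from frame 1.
the yellow triangle, the green cross, the red square, the cyan cross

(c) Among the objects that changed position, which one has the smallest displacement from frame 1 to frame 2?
the orange triangle

(moved 0.6)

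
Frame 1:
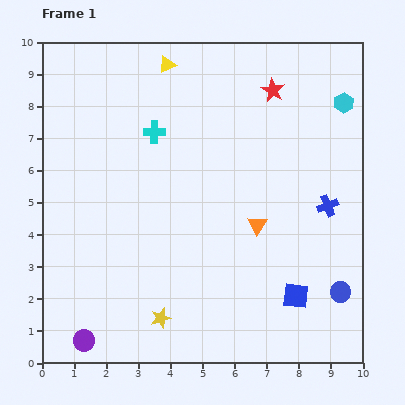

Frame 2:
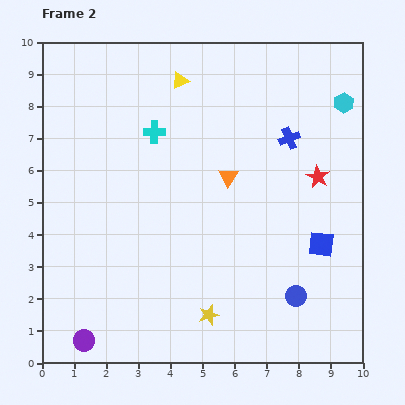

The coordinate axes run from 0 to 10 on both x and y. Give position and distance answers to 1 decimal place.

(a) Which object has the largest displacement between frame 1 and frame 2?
the red star

(moved 3.0; next 2.4)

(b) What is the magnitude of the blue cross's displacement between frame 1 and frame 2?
2.4

The blue cross moved from (8.9, 4.9) to (7.7, 7.0), a distance of √(1.2² + 2.1²) ≈ 2.4.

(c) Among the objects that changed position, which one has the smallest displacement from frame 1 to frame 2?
the yellow triangle

(moved 0.6)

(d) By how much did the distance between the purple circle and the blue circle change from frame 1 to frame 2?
-1.4

Distance in frame 1: 8.1. Distance in frame 2: 6.7.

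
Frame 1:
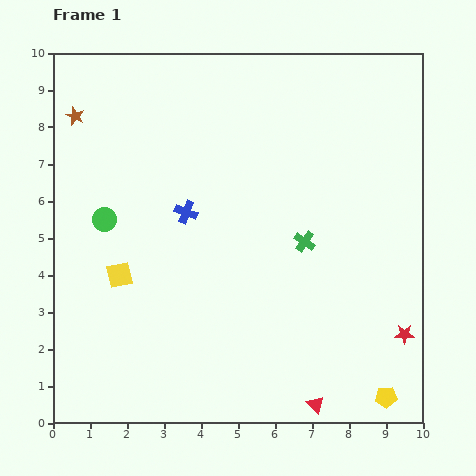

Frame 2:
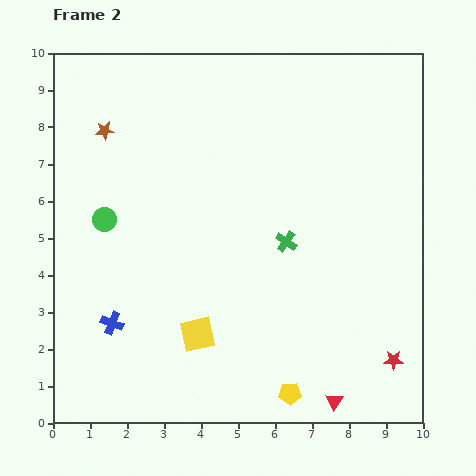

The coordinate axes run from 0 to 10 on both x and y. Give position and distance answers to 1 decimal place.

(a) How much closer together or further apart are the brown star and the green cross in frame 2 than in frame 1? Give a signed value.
-1.4

Distance in frame 1: 7.1. Distance in frame 2: 5.7.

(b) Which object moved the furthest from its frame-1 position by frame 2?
the blue cross

(moved 3.6; next 2.6)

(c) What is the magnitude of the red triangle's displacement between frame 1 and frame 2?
0.5

The red triangle moved from (7.1, 0.5) to (7.6, 0.6), a distance of √(0.5² + 0.1²) ≈ 0.5.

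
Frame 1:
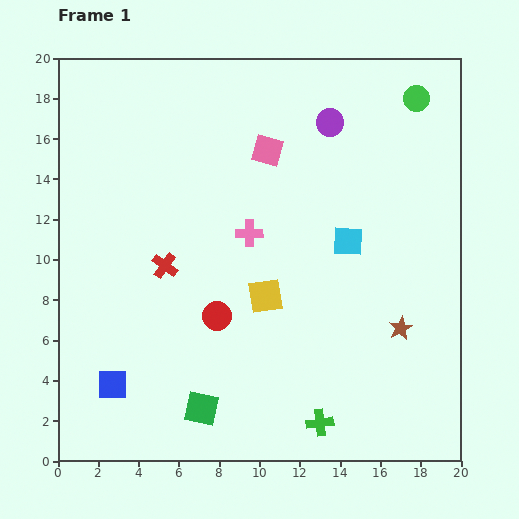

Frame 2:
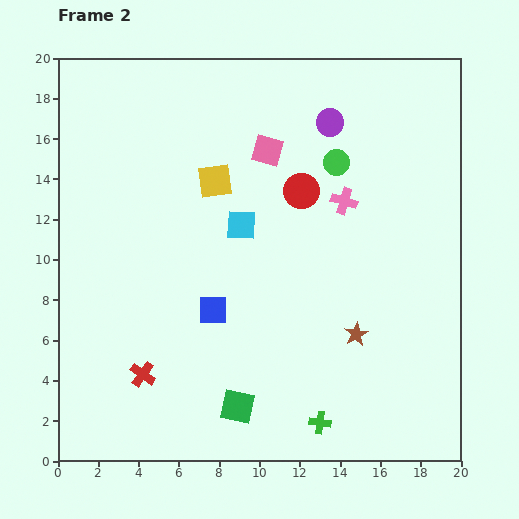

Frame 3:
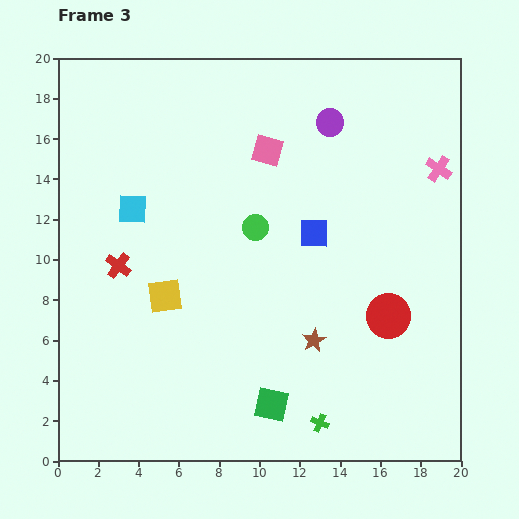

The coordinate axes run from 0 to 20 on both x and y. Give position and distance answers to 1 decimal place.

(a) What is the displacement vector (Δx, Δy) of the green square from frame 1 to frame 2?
(1.8, 0.1)

The green square was at (7.1, 2.6) in frame 1 and (8.9, 2.7) in frame 2.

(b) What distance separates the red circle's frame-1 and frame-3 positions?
8.5

The red circle moved from (7.9, 7.2) to (16.4, 7.2), a distance of √(8.5² + 0.0²) ≈ 8.5.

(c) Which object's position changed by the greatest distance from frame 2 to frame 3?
the red circle

(moved 7.5; next 6.3)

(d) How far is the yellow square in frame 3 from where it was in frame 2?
6.2

The yellow square moved from (7.8, 13.9) to (5.3, 8.2), a distance of √(2.5² + 5.7²) ≈ 6.2.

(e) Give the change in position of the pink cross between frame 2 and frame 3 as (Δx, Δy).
(4.7, 1.6)

The pink cross was at (14.2, 12.9) in frame 2 and (18.9, 14.5) in frame 3.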